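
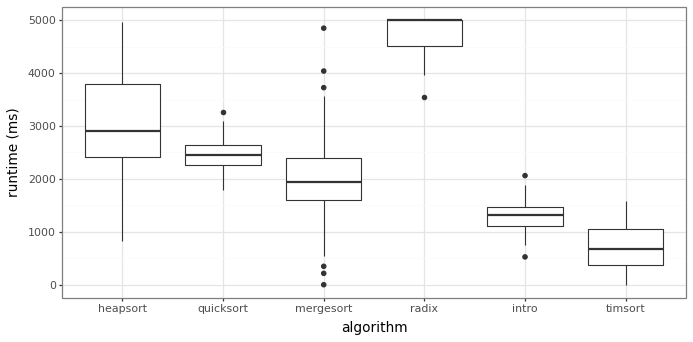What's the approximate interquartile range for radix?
Q3 ≈ 5000, Q1 ≈ 4500; IQR ≈ 500.

≈ 500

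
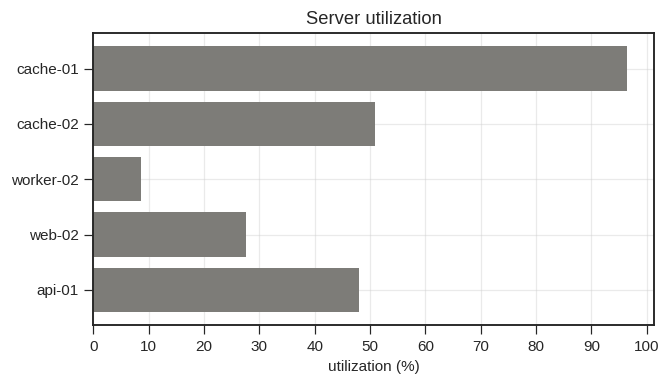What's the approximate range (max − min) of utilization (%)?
Max cache-01 ≈ 100, min worker-02 ≈ 10; range ≈ 90.

≈ 90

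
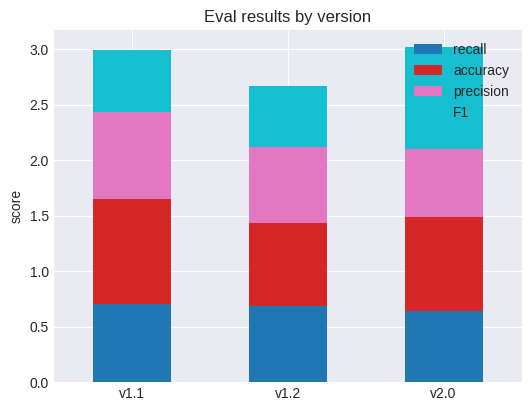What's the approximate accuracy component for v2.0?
≈ 1.0

accuracy top ≈ 1.5, bottom ≈ 0.5; segment ≈ 1.0.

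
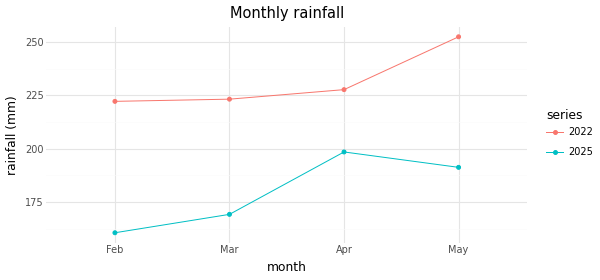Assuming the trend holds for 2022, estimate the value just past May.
Last three: 220, 230, 250 → slope ≈ 15/step → next ≈ 265.

≈ 265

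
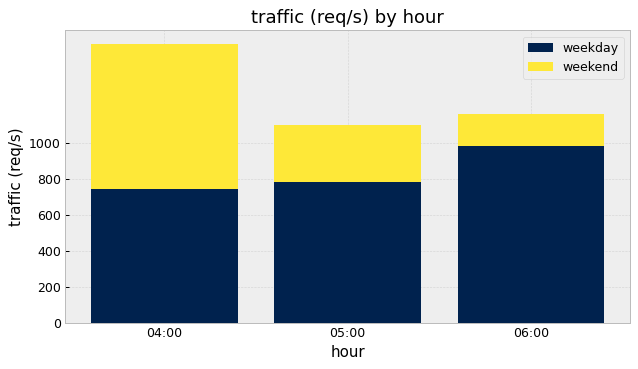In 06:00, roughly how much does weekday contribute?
weekday top ≈ 1000, bottom ≈ 0; segment ≈ 1000.

≈ 1000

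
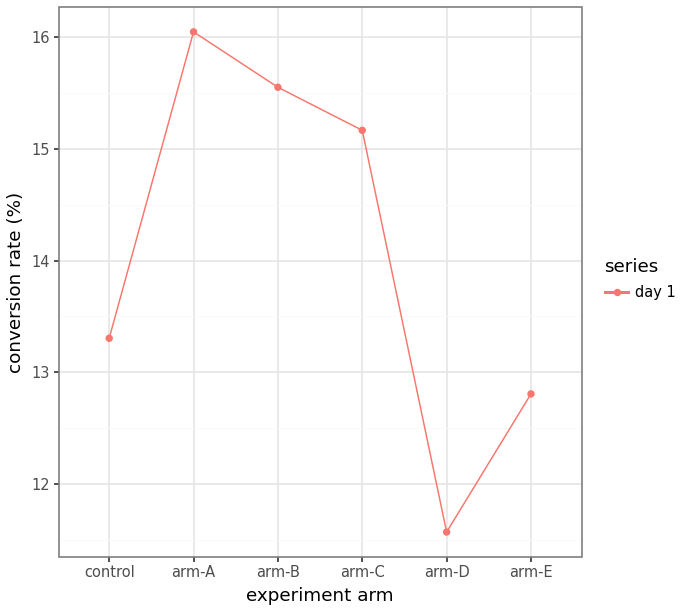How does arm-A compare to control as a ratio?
≈ 1.19×

arm-A ≈ 16.0, control ≈ 13.5; 16.0/13.5 ≈ 1.19.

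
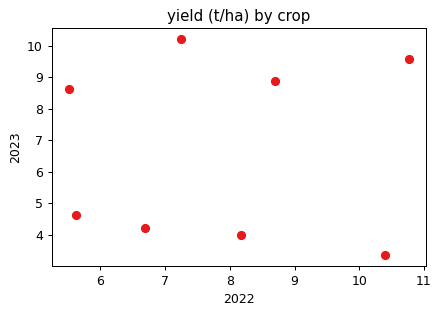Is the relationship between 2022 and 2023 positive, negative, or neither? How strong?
Points are roughly uncorrelated; weak (|r| ≈ 0.0).

no clear correlation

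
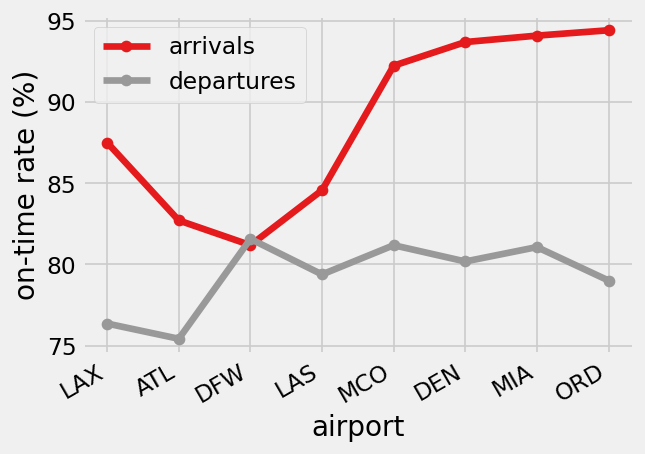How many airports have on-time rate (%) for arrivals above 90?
4

Above 90: MCO, DEN, MIA, ORD.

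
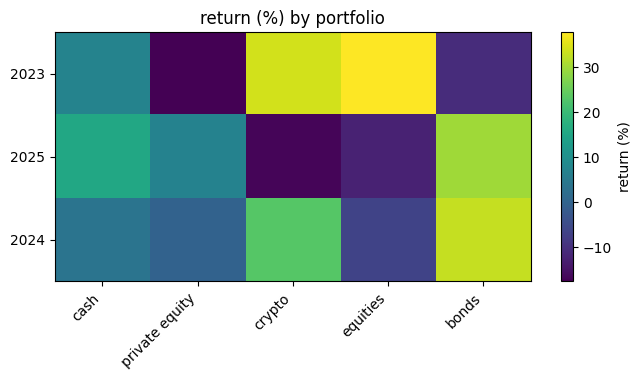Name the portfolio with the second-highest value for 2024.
Top 3 for 2024: bonds ≈ 35, crypto ≈ 25, cash ≈ 5.

crypto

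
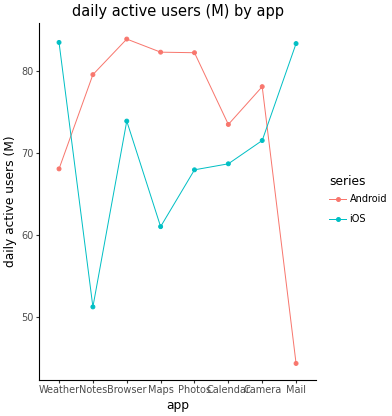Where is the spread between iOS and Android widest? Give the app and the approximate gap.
Mail: iOS ≈ 85, Android ≈ 45 → gap ≈ 40. Next-largest (Notes) is only ≈ 30.

Mail, ≈ 40 M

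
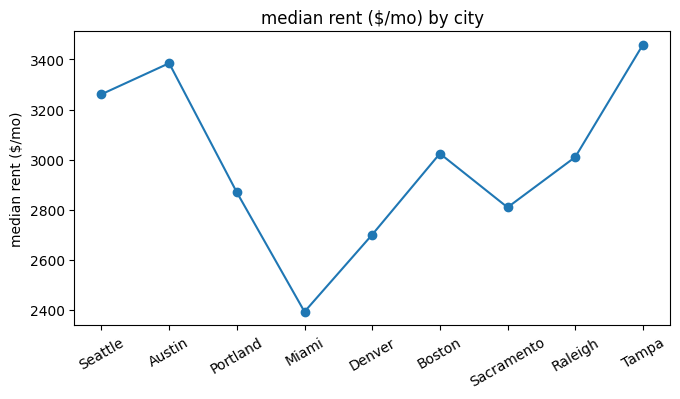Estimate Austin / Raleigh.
Austin ≈ 3400, Raleigh ≈ 3000; 3400/3000 ≈ 1.13.

≈ 1.13×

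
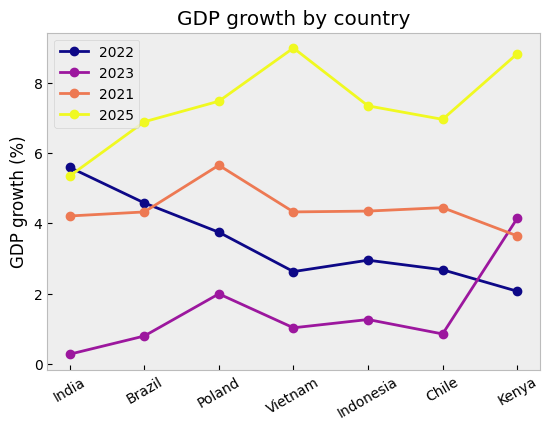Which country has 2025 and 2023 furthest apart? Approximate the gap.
Vietnam, ≈ 8 %

Vietnam: 2025 ≈ 9, 2023 ≈ 1 → gap ≈ 8. Next-largest (Chile) is only ≈ 6.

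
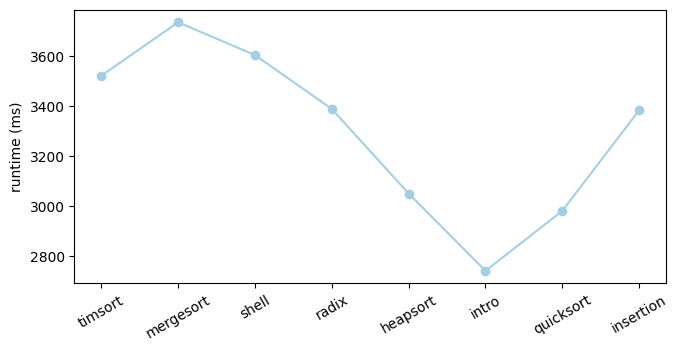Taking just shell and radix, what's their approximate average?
(3600 + 3400) / 2 ≈ 3500.

≈ 3500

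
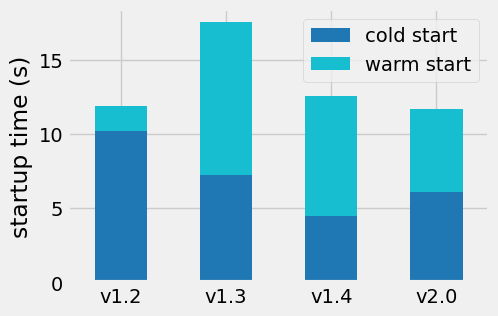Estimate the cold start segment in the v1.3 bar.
≈ 8

cold start top ≈ 8, bottom ≈ 0; segment ≈ 8.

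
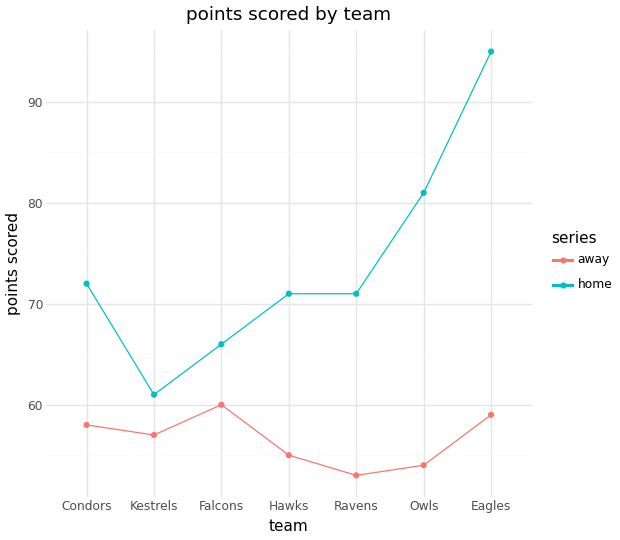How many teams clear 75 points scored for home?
2

Above 75: Owls, Eagles.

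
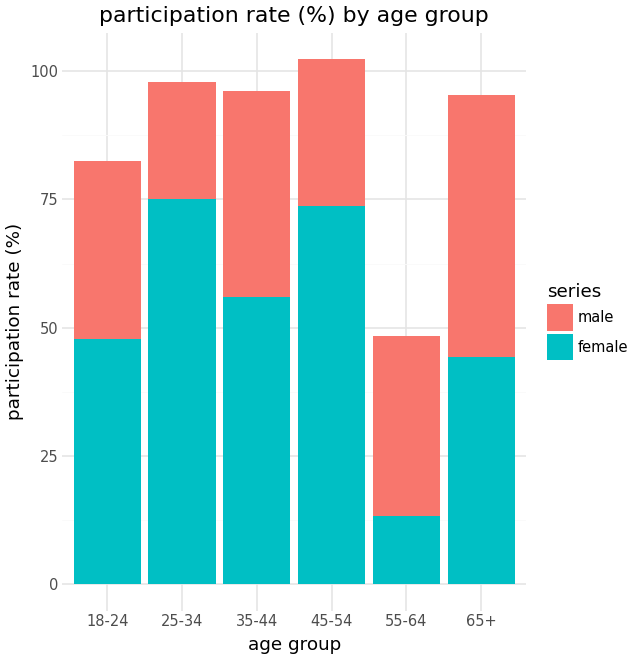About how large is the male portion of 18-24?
male top ≈ 80, bottom ≈ 50; segment ≈ 30.

≈ 30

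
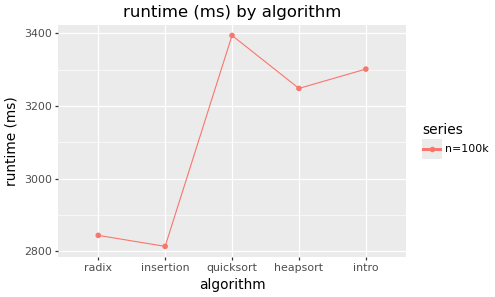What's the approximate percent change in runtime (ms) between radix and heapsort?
≈ +14%

radix ≈ 2850, heapsort ≈ 3250; (3250 − 2850) / 2850 ≈ +14%.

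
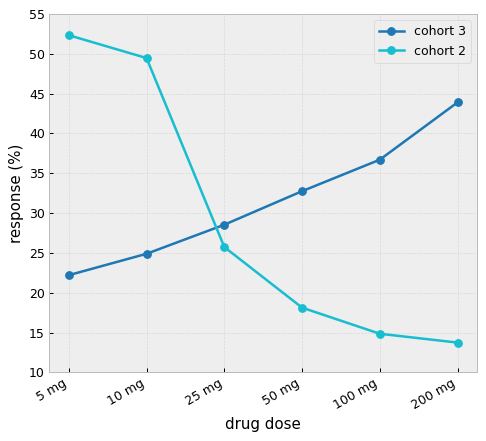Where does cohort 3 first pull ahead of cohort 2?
10 mg: cohort 3 ≈ 25 vs cohort 2 ≈ 50 (not yet); 25 mg: cohort 3 ≈ 30 vs cohort 2 ≈ 25 (first crossover).

25 mg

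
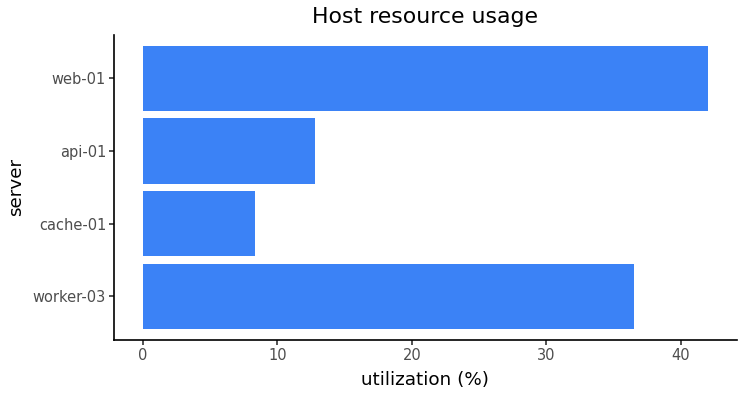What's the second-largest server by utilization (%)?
worker-03

Top 3: web-01 ≈ 40, worker-03 ≈ 35, api-01 ≈ 15.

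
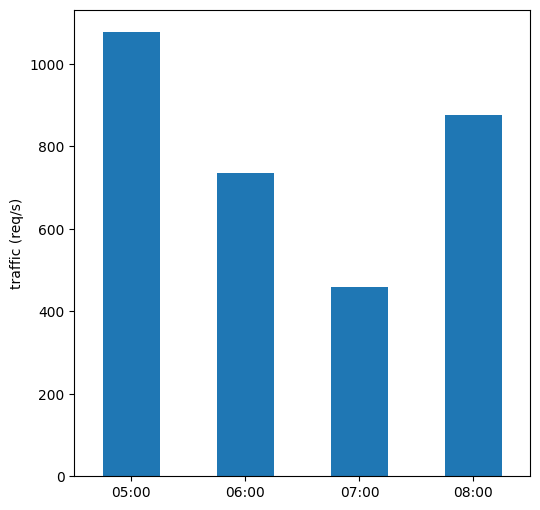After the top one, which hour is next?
Top 3: 05:00 ≈ 1100, 08:00 ≈ 900, 06:00 ≈ 700.

08:00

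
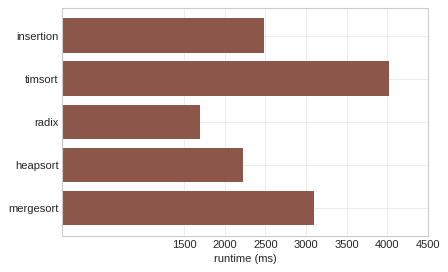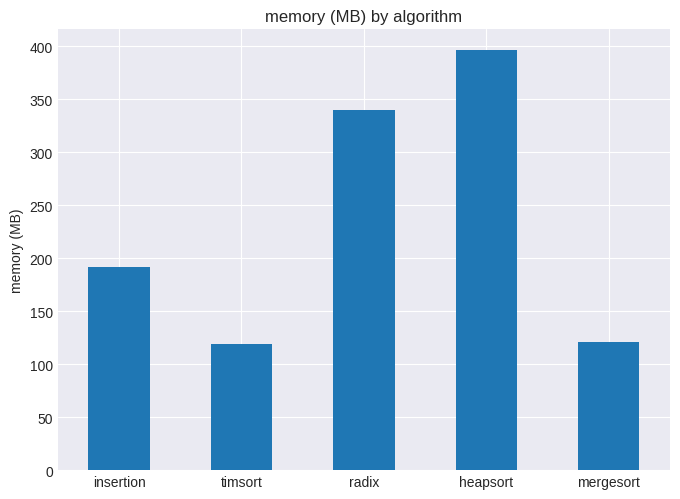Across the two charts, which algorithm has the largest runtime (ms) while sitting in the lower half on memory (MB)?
Chart 2 median memory (MB) ≈ 200; below-median algorithms: timsort, mergesort. Among those, timsort has the highest runtime (ms) (≈ 4000).

timsort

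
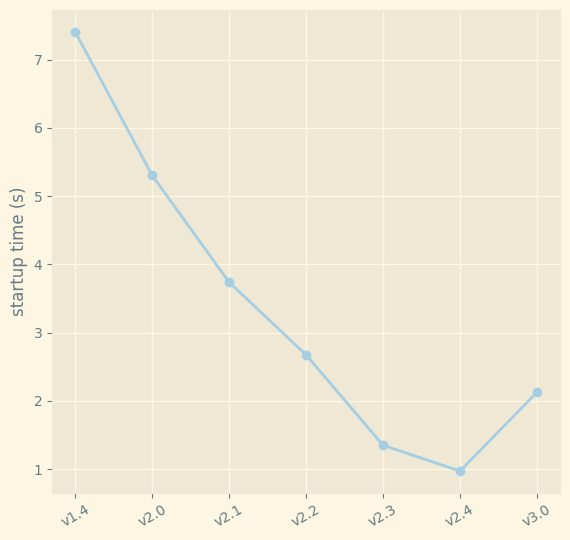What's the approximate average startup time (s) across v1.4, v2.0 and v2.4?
(7 + 5 + 1) / 3 ≈ 4.

≈ 4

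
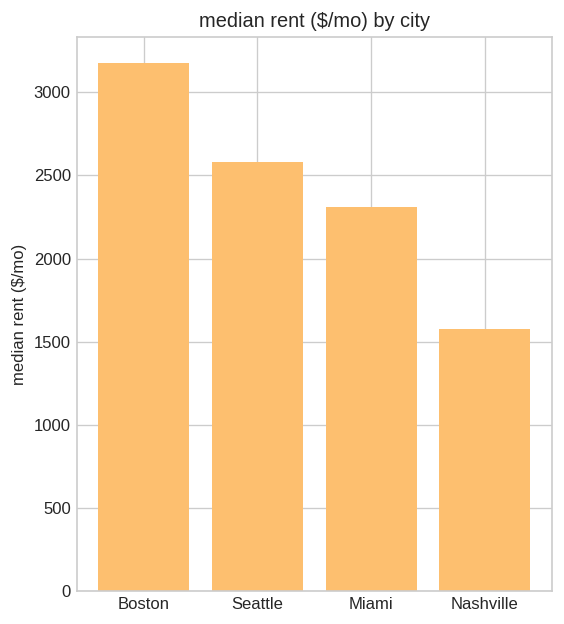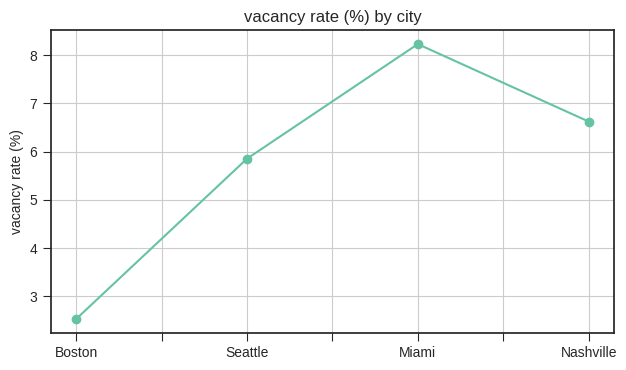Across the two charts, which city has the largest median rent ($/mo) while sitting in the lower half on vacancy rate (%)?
Boston

Chart 2 median vacancy rate (%) ≈ 6; below-median cities: Boston, Seattle. Among those, Boston has the highest median rent ($/mo) (≈ 3000).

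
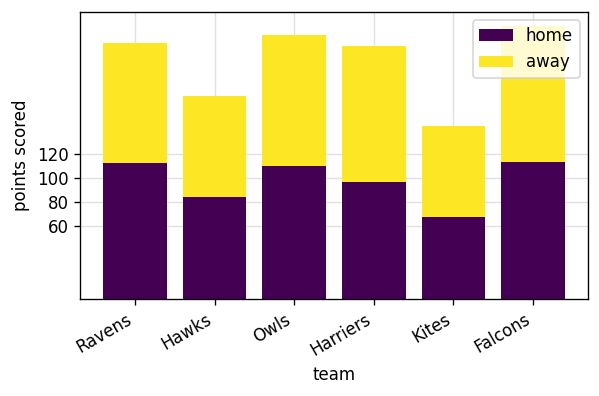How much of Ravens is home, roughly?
home top ≈ 120, bottom ≈ 0; segment ≈ 120.

≈ 120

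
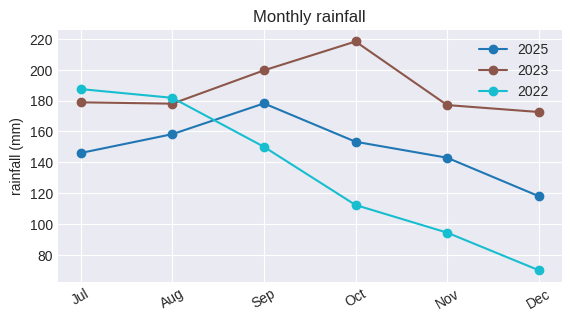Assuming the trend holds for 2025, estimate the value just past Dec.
Last three: 160, 140, 120 → slope ≈ -20/step → next ≈ 100.

≈ 100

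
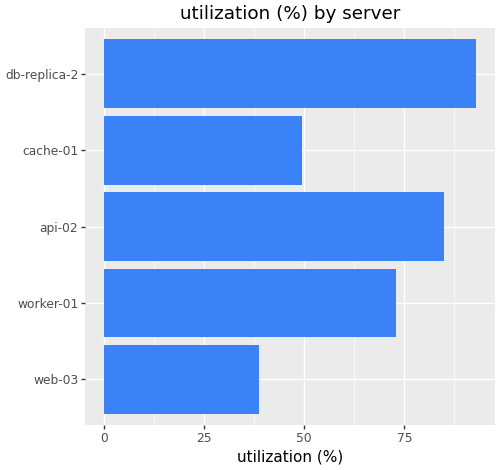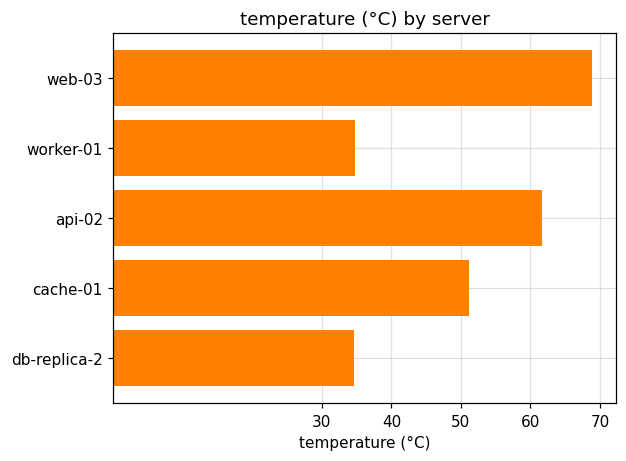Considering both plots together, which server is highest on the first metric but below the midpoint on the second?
Chart 2 median temperature (°C) ≈ 50; below-median servers: worker-01, db-replica-2. Among those, db-replica-2 has the highest utilization (%) (≈ 90).

db-replica-2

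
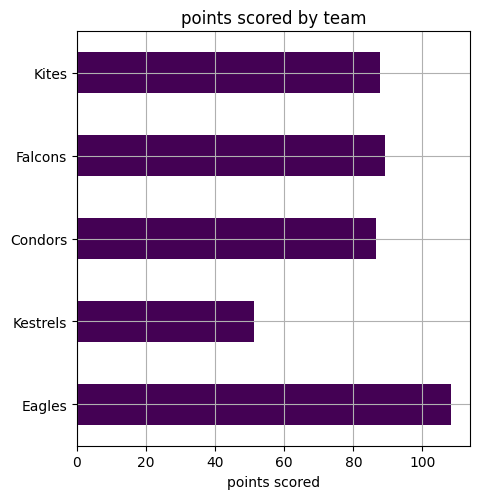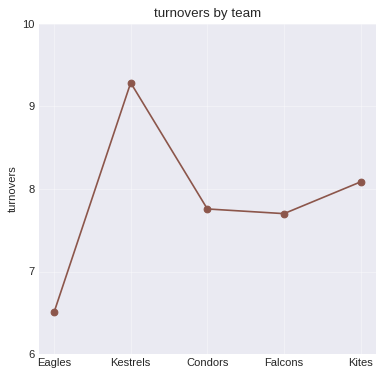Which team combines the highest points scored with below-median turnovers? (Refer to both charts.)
Chart 2 median turnovers ≈ 8; below-median teams: Eagles, Falcons. Among those, Eagles has the highest points scored (≈ 110).

Eagles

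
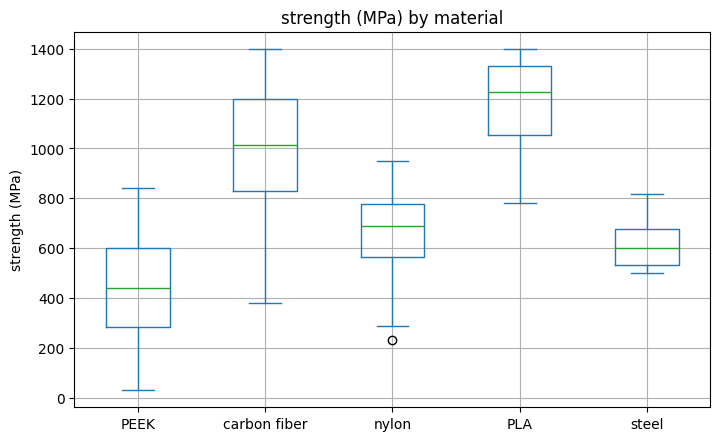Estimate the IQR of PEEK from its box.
≈ 300

Q3 ≈ 600, Q1 ≈ 300; IQR ≈ 300.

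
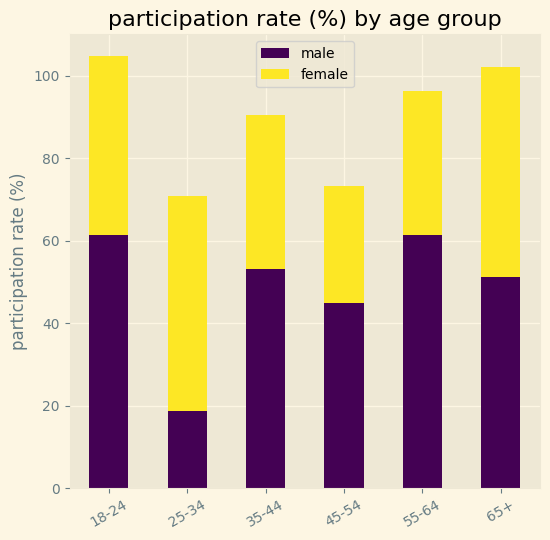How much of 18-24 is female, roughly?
≈ 40

female top ≈ 100, bottom ≈ 60; segment ≈ 40.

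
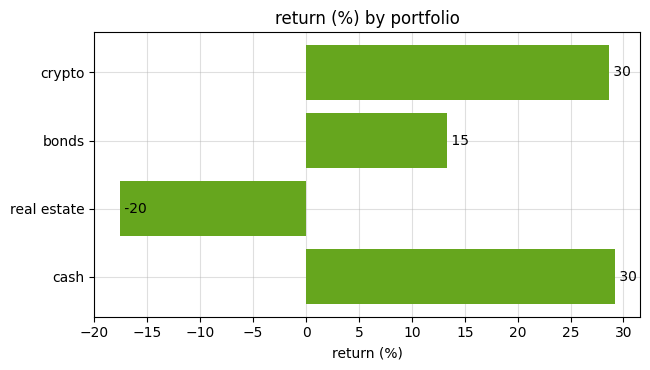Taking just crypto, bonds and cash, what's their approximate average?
≈ 25

(30 + 15 + 30) / 3 ≈ 25.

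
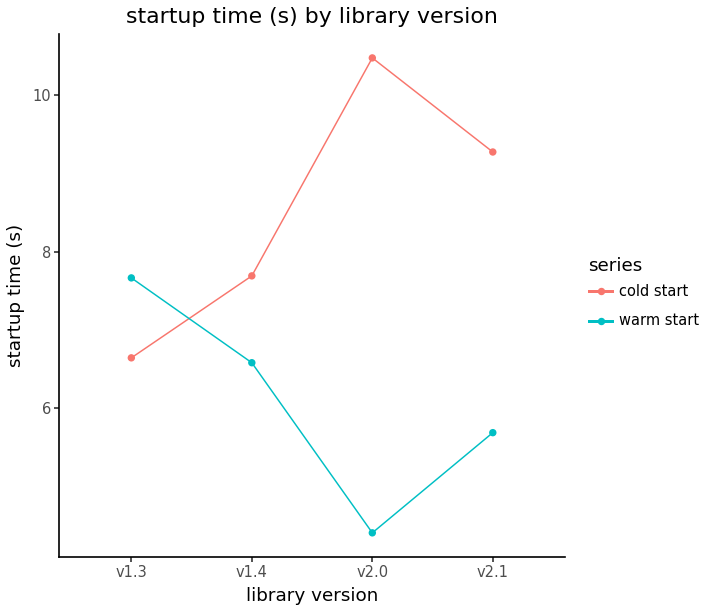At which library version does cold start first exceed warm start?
v1.3: cold start ≈ 7 vs warm start ≈ 8 (not yet); v1.4: cold start ≈ 8 vs warm start ≈ 7 (first crossover).

v1.4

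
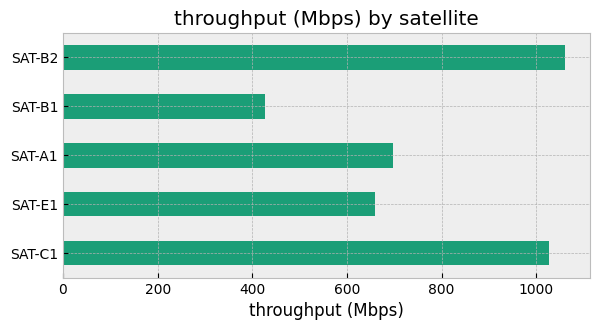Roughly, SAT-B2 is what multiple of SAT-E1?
≈ 1.57×

SAT-B2 ≈ 1100, SAT-E1 ≈ 700; 1100/700 ≈ 1.57.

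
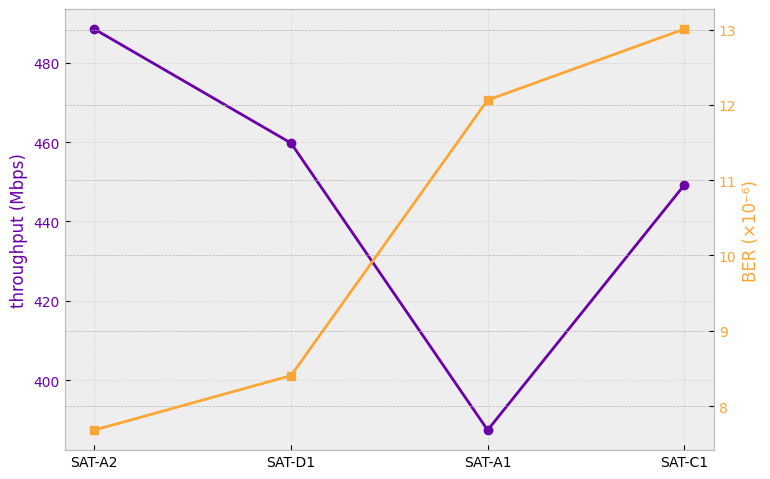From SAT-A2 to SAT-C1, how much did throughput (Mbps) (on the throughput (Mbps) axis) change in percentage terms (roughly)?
≈ -8.2%

SAT-A2 ≈ 490, SAT-C1 ≈ 450; (450 − 490) / 490 ≈ -8.2%.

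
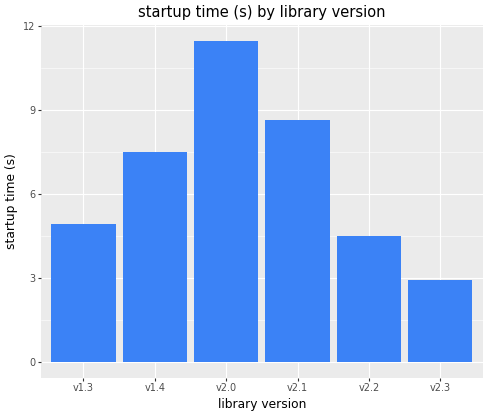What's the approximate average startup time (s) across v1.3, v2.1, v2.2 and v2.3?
≈ 5

(5 + 9 + 4 + 3) / 4 ≈ 5.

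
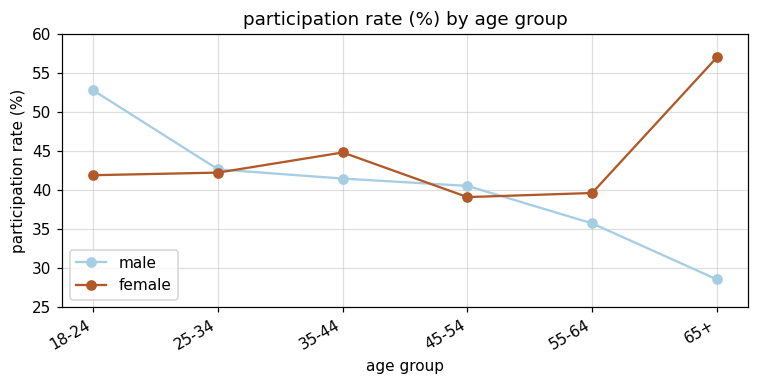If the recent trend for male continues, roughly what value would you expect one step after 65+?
≈ 25

Last three: 40, 35, 30 → slope ≈ -5/step → next ≈ 25.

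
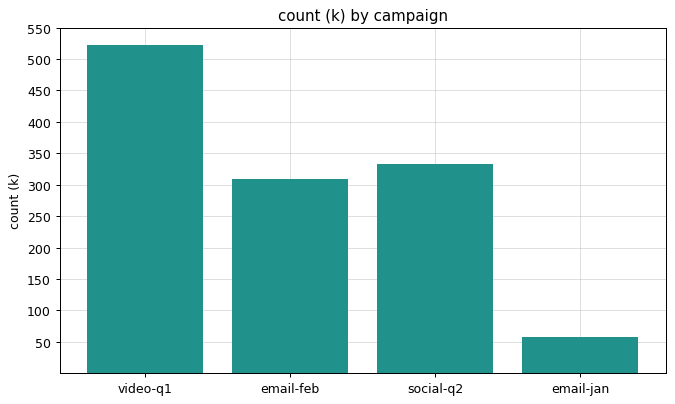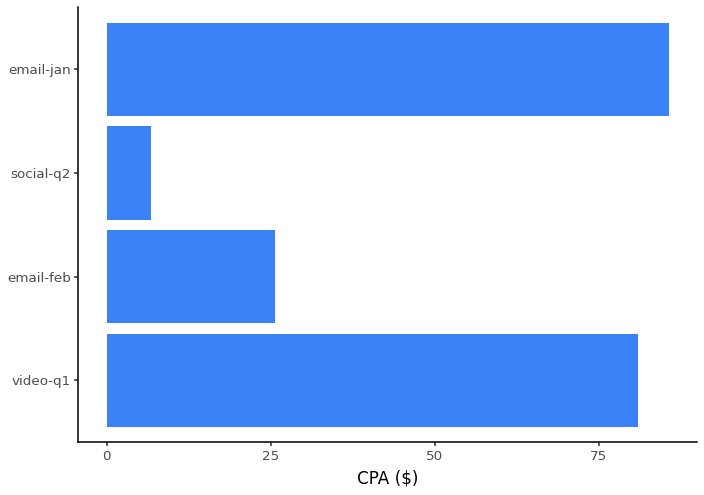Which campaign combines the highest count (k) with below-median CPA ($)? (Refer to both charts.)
Chart 2 median CPA ($) ≈ 50; below-median campaigns: email-feb, social-q2. Among those, social-q2 has the highest count (k) (≈ 350).

social-q2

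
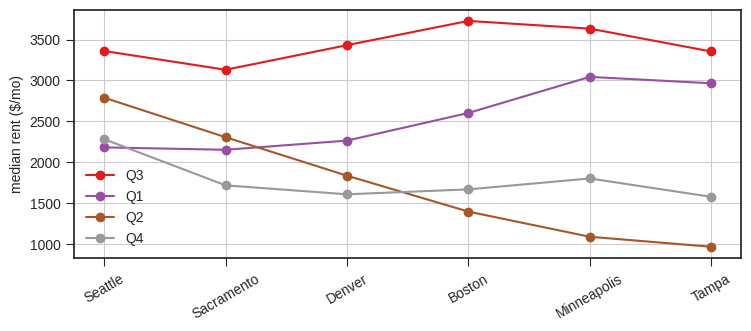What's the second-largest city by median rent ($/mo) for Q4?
Minneapolis

Top 3 for Q4: Seattle ≈ 2500, Minneapolis ≈ 2000, Sacramento ≈ 1500.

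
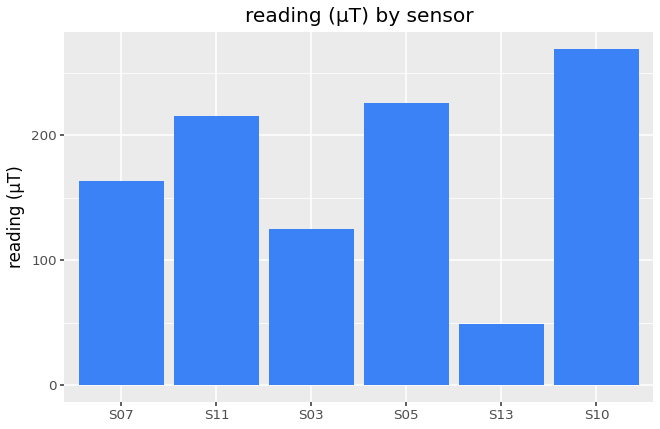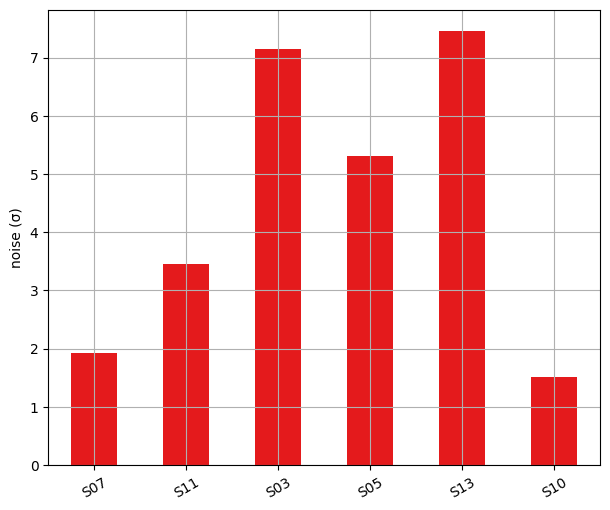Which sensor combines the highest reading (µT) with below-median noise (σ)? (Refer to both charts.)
Chart 2 median noise (σ) ≈ 4; below-median sensors: S07, S11, S10. Among those, S10 has the highest reading (µT) (≈ 275).

S10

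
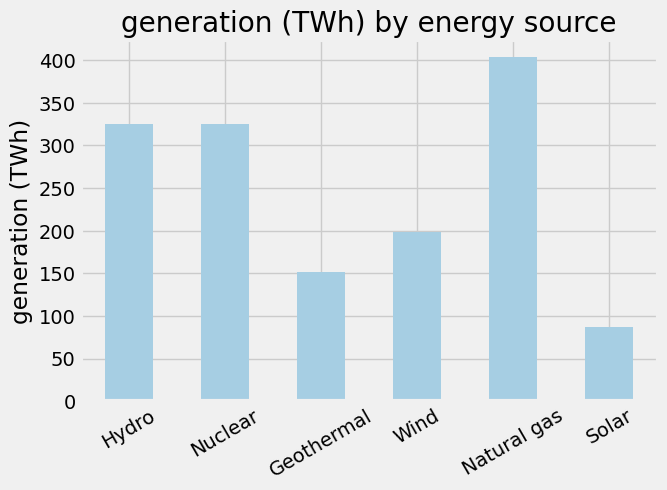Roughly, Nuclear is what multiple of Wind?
≈ 1.75×

Nuclear ≈ 350, Wind ≈ 200; 350/200 ≈ 1.75.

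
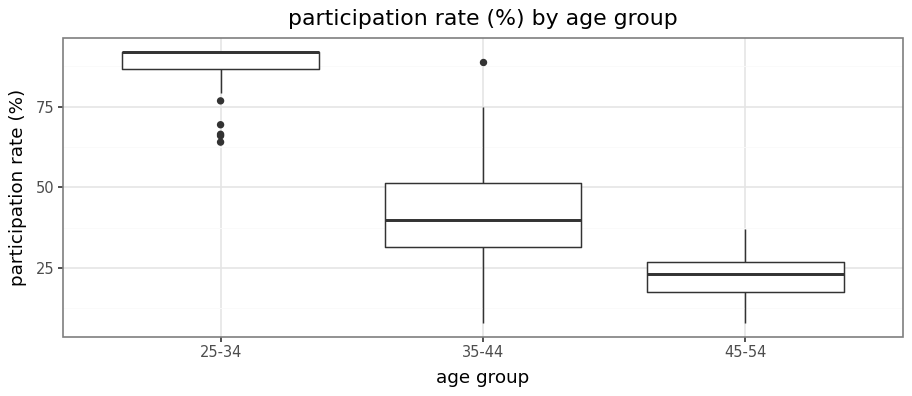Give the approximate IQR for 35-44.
≈ 20

Q3 ≈ 50, Q1 ≈ 30; IQR ≈ 20.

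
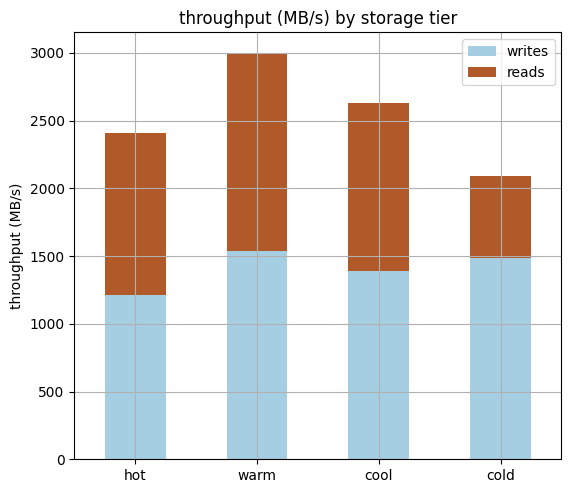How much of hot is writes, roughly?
≈ 1000

writes top ≈ 1000, bottom ≈ 0; segment ≈ 1000.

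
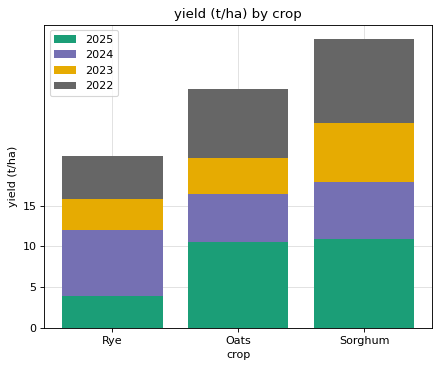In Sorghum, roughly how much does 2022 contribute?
2022 top ≈ 35, bottom ≈ 25; segment ≈ 10.

≈ 10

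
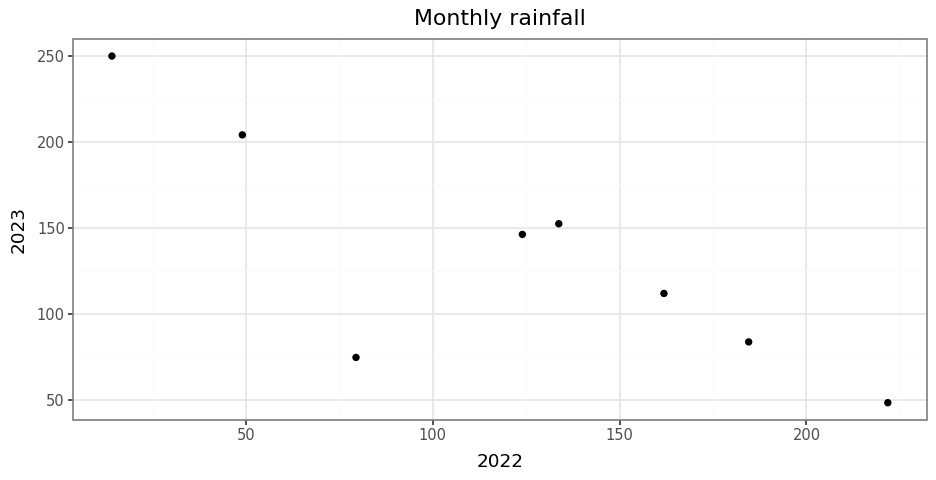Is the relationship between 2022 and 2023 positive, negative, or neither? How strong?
negative, strong

Points are negatively correlated; strong (|r| ≈ 0.8).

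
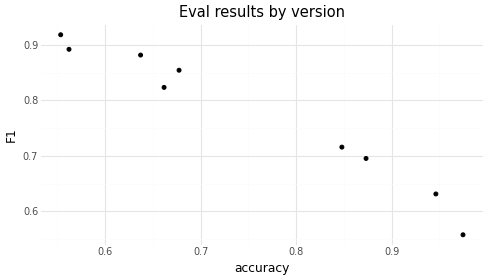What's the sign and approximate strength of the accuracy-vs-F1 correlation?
Points are negatively correlated; strong (|r| ≈ 1.0).

negative, strong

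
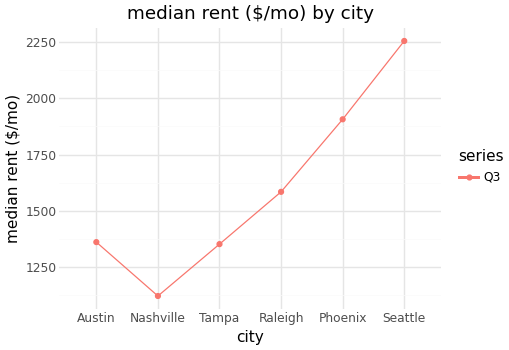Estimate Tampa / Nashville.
Tampa ≈ 1400, Nashville ≈ 1100; 1400/1100 ≈ 1.27.

≈ 1.27×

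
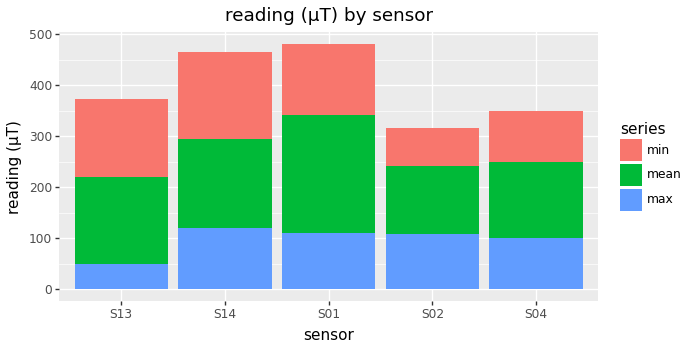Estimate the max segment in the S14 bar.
≈ 100

max top ≈ 100, bottom ≈ 0; segment ≈ 100.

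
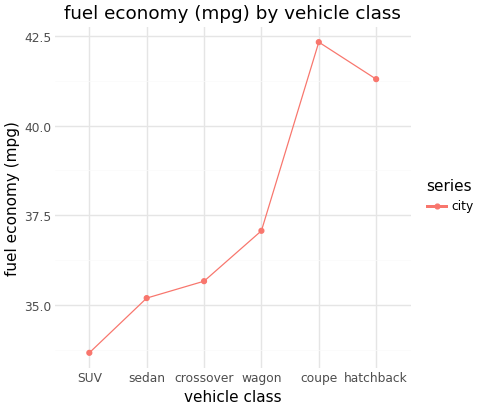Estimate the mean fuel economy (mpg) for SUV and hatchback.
≈ 38

(34 + 41) / 2 ≈ 38.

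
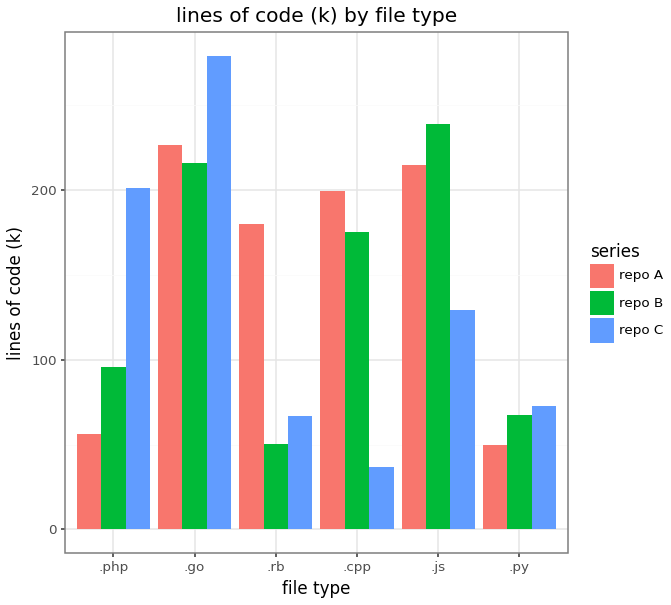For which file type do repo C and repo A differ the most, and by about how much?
.cpp: repo C ≈ 25, repo A ≈ 200 → gap ≈ 175. Next-largest (.php) is only ≈ 150.

.cpp, ≈ 175 k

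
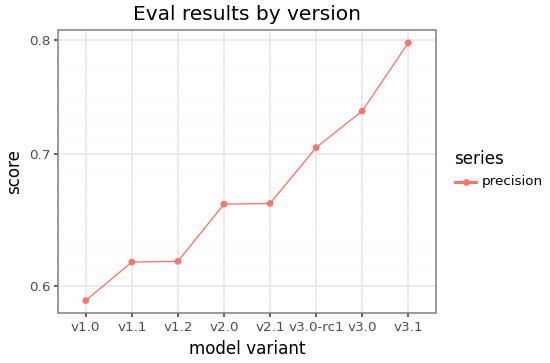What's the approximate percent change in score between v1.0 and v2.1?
v1.0 ≈ 0.60, v2.1 ≈ 0.66; (0.66 − 0.60) / 0.60 ≈ +10%.

≈ +10%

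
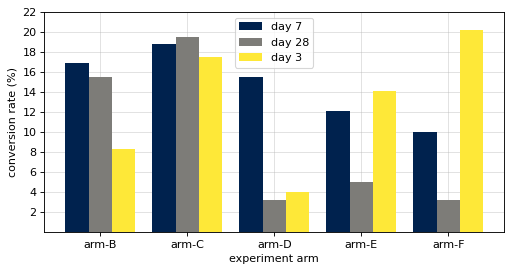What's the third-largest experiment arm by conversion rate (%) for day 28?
Top 4 for day 28: arm-C ≈ 20, arm-B ≈ 16, arm-E ≈ 6, arm-D ≈ 4.

arm-E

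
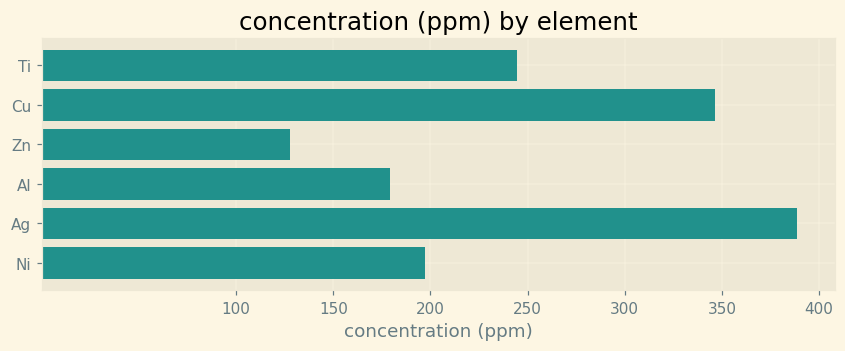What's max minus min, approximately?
≈ 250

Max Ag ≈ 400, min Zn ≈ 150; range ≈ 250.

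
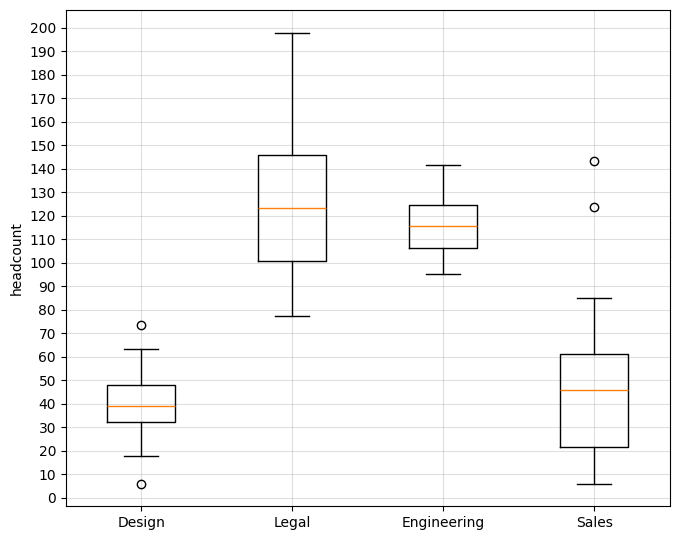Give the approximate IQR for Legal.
≈ 50

Q3 ≈ 150, Q1 ≈ 100; IQR ≈ 50.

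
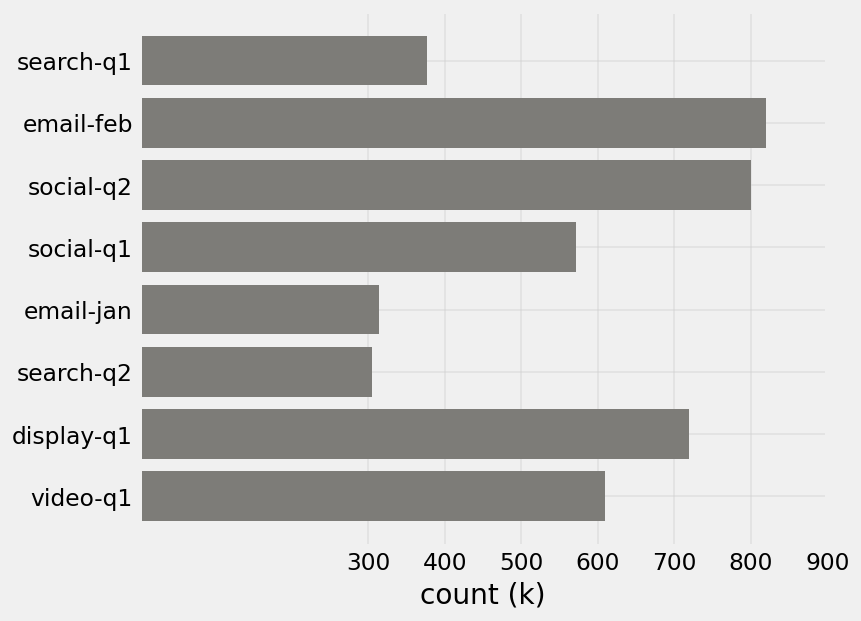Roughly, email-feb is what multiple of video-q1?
≈ 1.33×

email-feb ≈ 800, video-q1 ≈ 600; 800/600 ≈ 1.33.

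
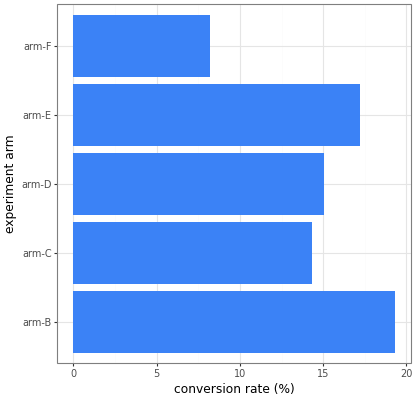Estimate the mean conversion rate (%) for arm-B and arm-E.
(20 + 18) / 2 ≈ 19.

≈ 19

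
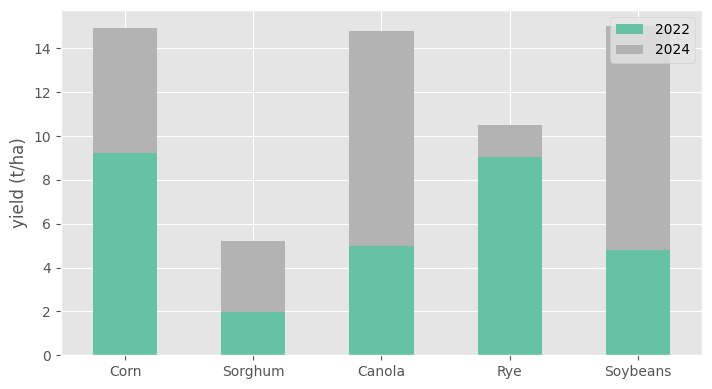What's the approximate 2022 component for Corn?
≈ 10

2022 top ≈ 10, bottom ≈ 0; segment ≈ 10.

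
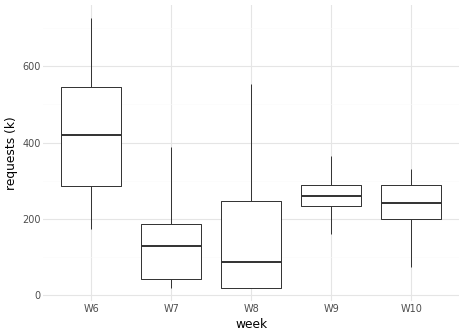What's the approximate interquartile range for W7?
≈ 125

Q3 ≈ 175, Q1 ≈ 50; IQR ≈ 125.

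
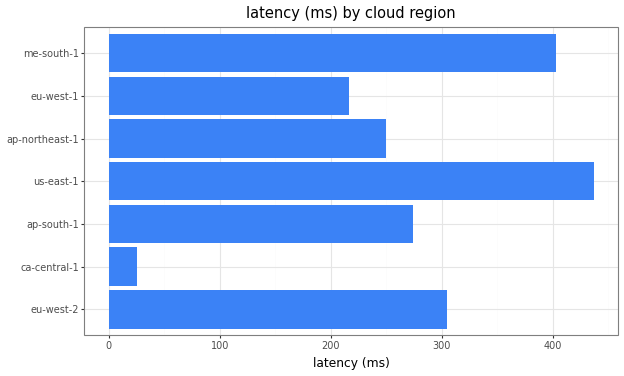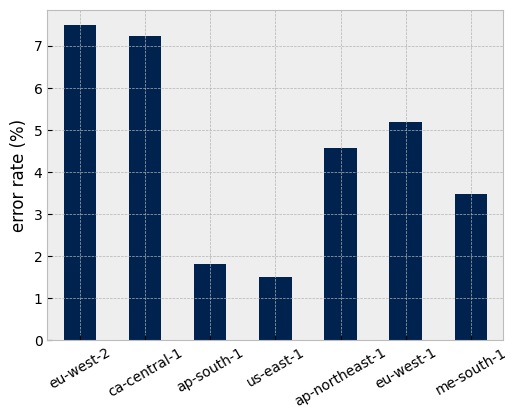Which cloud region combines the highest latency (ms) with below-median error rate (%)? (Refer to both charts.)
Chart 2 median error rate (%) ≈ 5; below-median cloud regions: ap-south-1, us-east-1, me-south-1. Among those, us-east-1 has the highest latency (ms) (≈ 450).

us-east-1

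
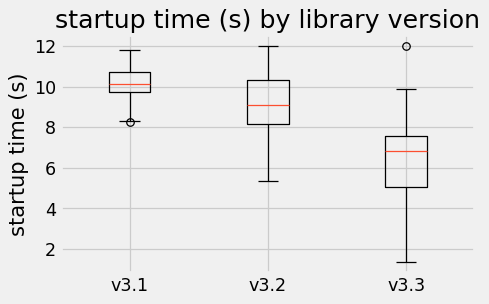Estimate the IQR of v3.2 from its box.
Q3 ≈ 10.5, Q1 ≈ 8.0; IQR ≈ 2.5.

≈ 2.5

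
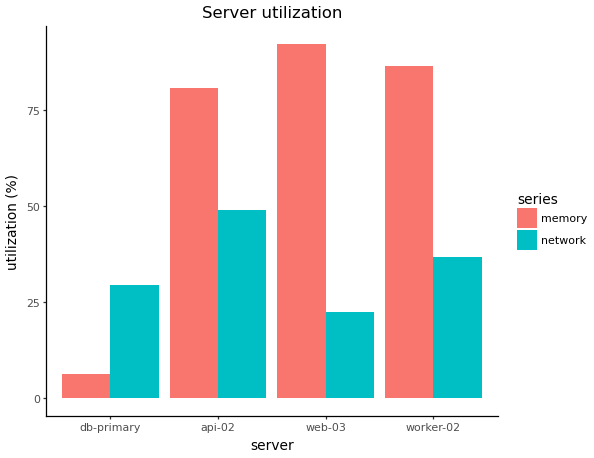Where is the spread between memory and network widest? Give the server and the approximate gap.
web-03: memory ≈ 90, network ≈ 20 → gap ≈ 70. Next-largest (worker-02) is only ≈ 50.

web-03, ≈ 70 %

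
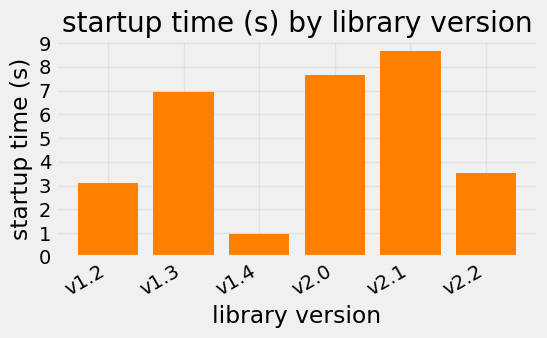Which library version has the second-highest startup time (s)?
v2.0

Top 3: v2.1 ≈ 9, v2.0 ≈ 8, v1.3 ≈ 7.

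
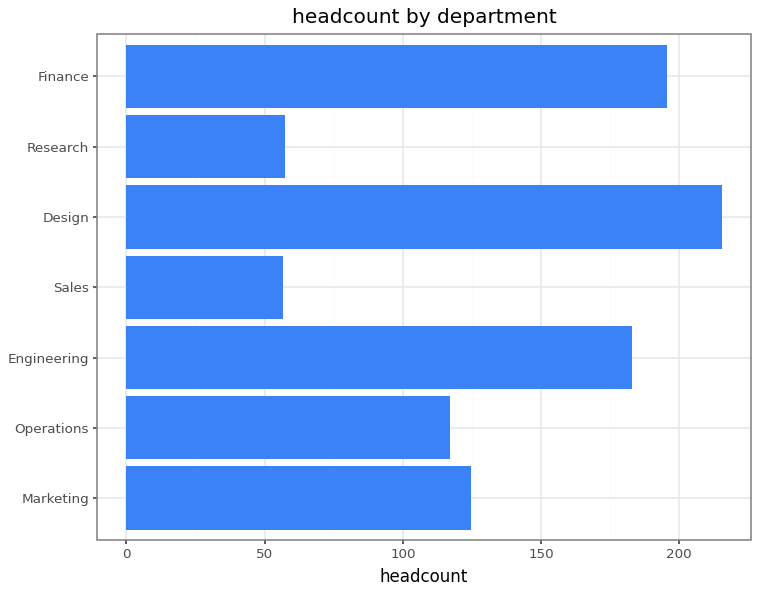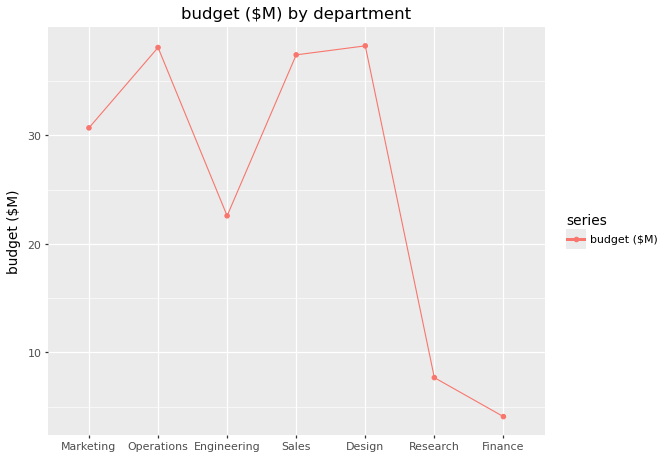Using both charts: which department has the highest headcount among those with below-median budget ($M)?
Finance

Chart 2 median budget ($M) ≈ 30; below-median departments: Engineering, Research, Finance. Among those, Finance has the highest headcount (≈ 200).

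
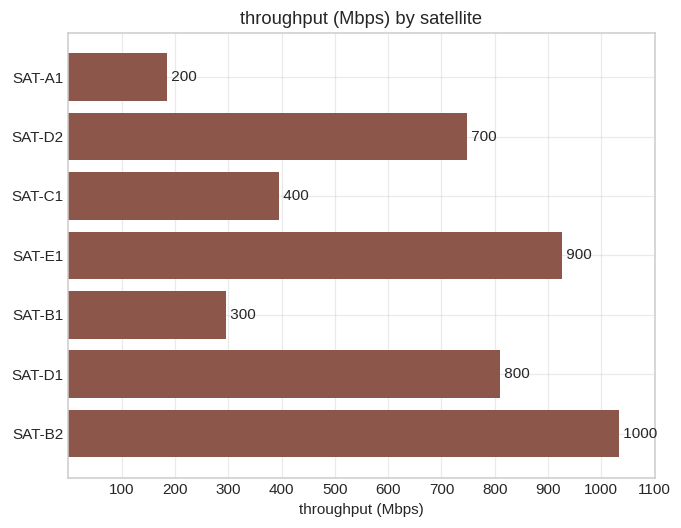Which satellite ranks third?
SAT-D1

Top 4: SAT-B2 ≈ 1000, SAT-E1 ≈ 900, SAT-D1 ≈ 800, SAT-D2 ≈ 700.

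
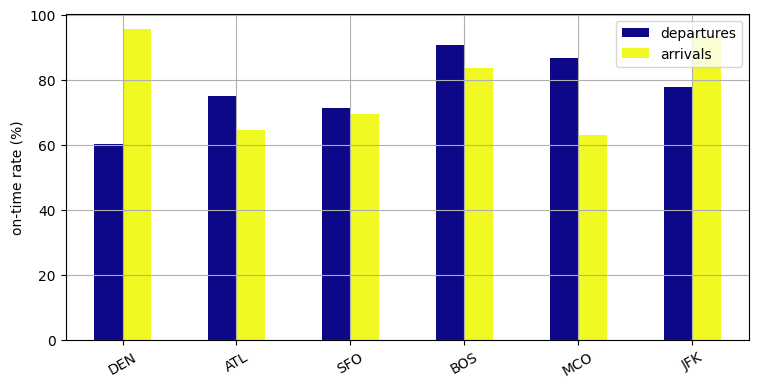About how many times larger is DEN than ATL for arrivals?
≈ 1.67×

DEN ≈ 100, ATL ≈ 60; 100/60 ≈ 1.67.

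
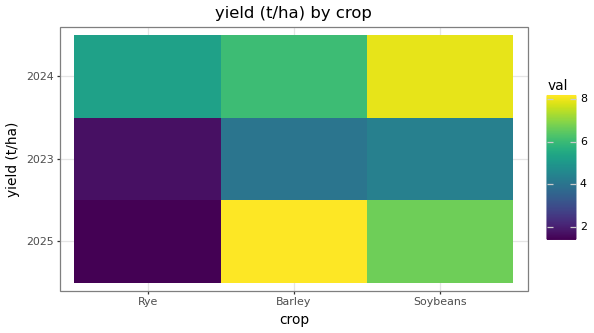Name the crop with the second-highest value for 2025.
Top 3 for 2025: Barley ≈ 8, Soybeans ≈ 7, Rye ≈ 1.

Soybeans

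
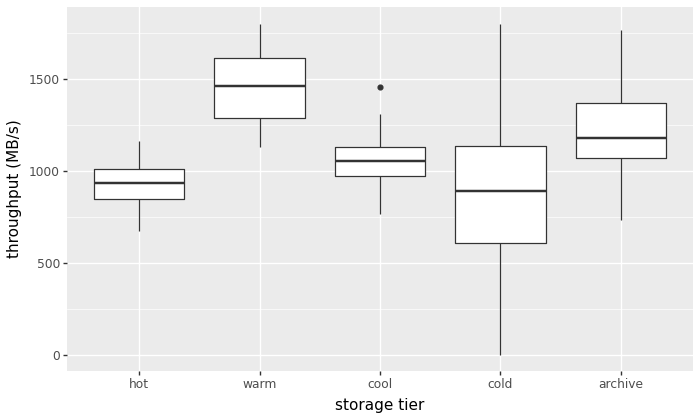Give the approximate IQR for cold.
≈ 500

Q3 ≈ 1100, Q1 ≈ 600; IQR ≈ 500.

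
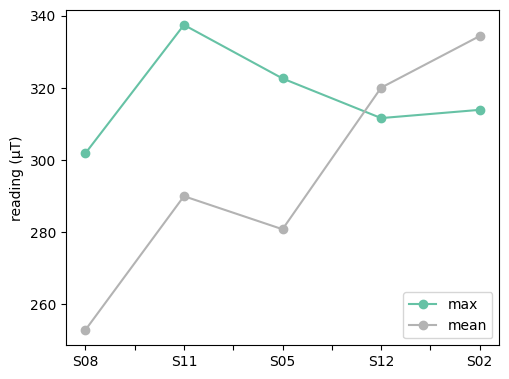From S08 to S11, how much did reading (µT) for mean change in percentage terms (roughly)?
≈ +16%

S08 ≈ 250, S11 ≈ 290; (290 − 250) / 250 ≈ +16%.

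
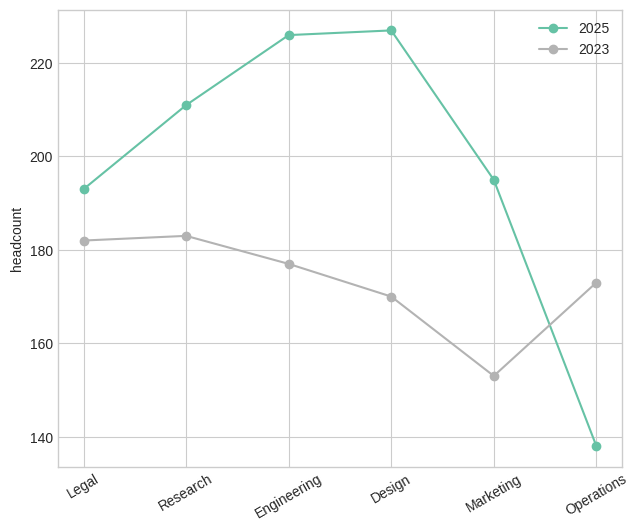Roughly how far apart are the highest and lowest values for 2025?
Max Design ≈ 230, min Operations ≈ 140; range ≈ 90.

≈ 90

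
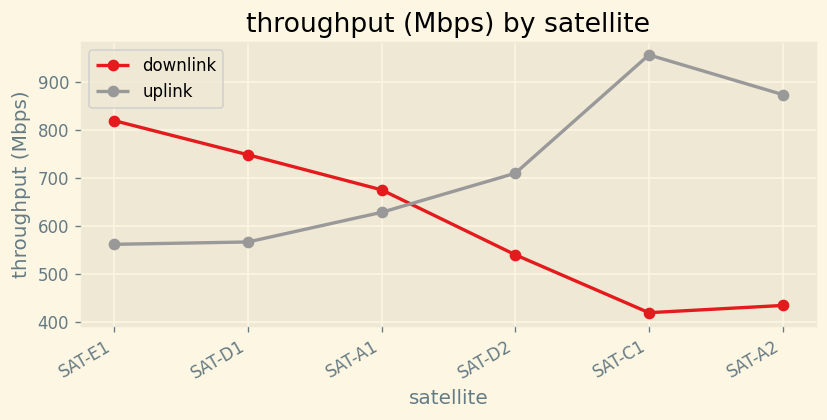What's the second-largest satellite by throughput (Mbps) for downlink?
SAT-D1

Top 3 for downlink: SAT-E1 ≈ 800, SAT-D1 ≈ 750, SAT-A1 ≈ 700.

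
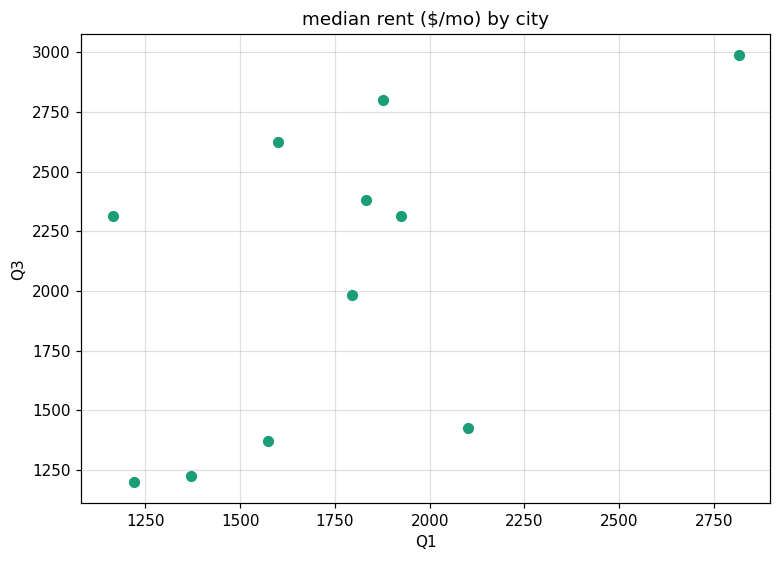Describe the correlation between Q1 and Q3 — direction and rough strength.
Points are positively correlated; moderate (|r| ≈ 0.5).

positive, moderate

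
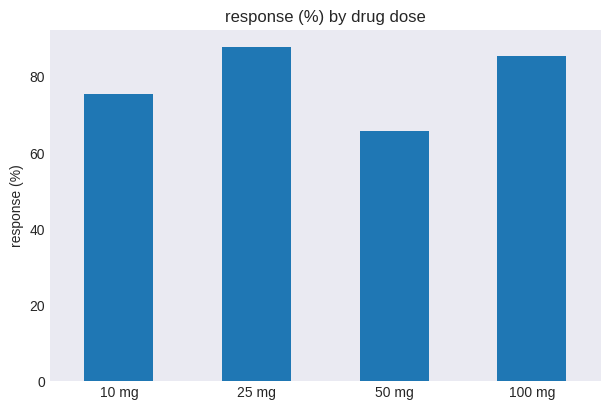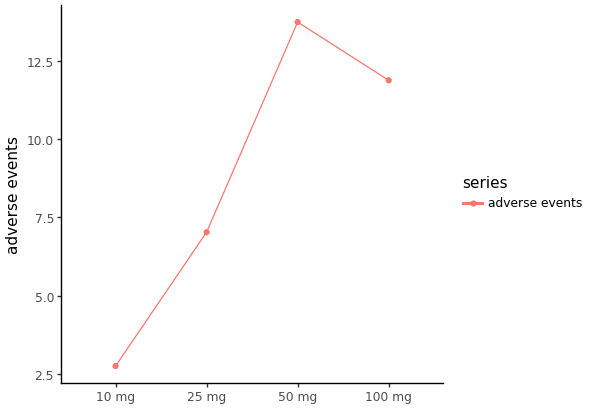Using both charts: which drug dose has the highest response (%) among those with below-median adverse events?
Chart 2 median adverse events ≈ 10; below-median drug doses: 10 mg, 25 mg. Among those, 25 mg has the highest response (%) (≈ 90).

25 mg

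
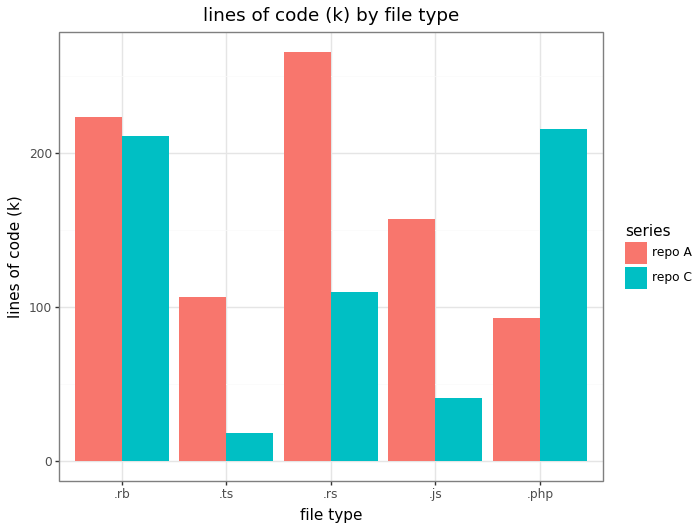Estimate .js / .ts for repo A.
≈ 1.5×

.js ≈ 150, .ts ≈ 100; 150/100 ≈ 1.5.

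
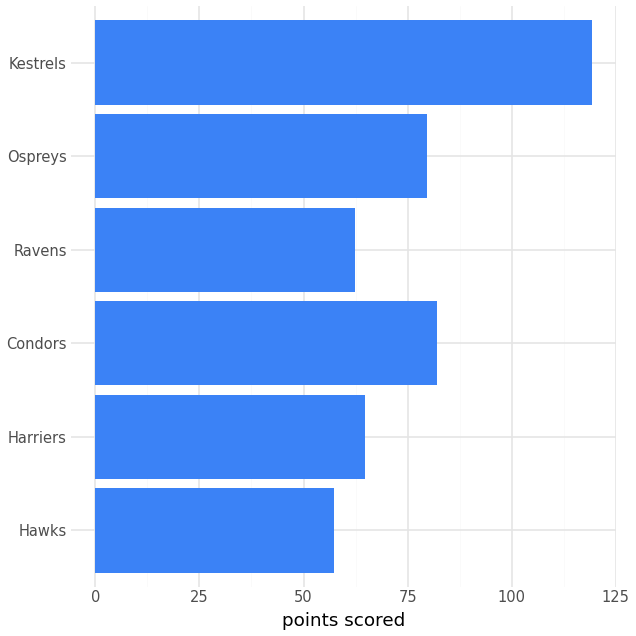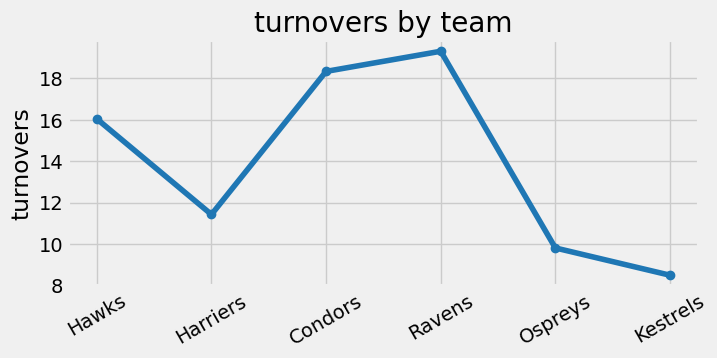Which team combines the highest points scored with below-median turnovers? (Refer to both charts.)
Kestrels

Chart 2 median turnovers ≈ 14; below-median teams: Harriers, Ospreys, Kestrels. Among those, Kestrels has the highest points scored (≈ 120).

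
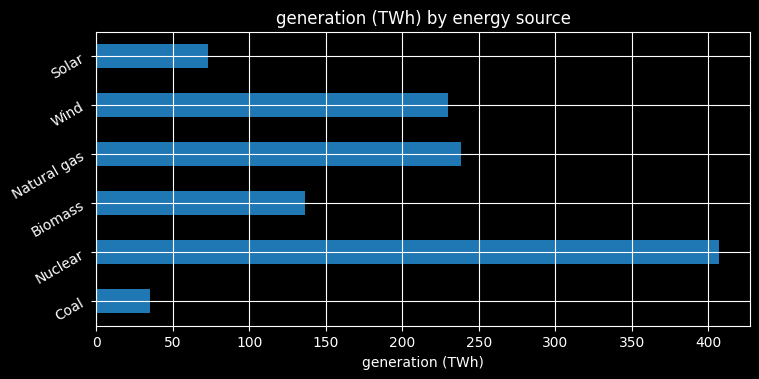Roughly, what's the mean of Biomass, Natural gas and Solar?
≈ 150

(150 + 250 + 50) / 3 ≈ 150.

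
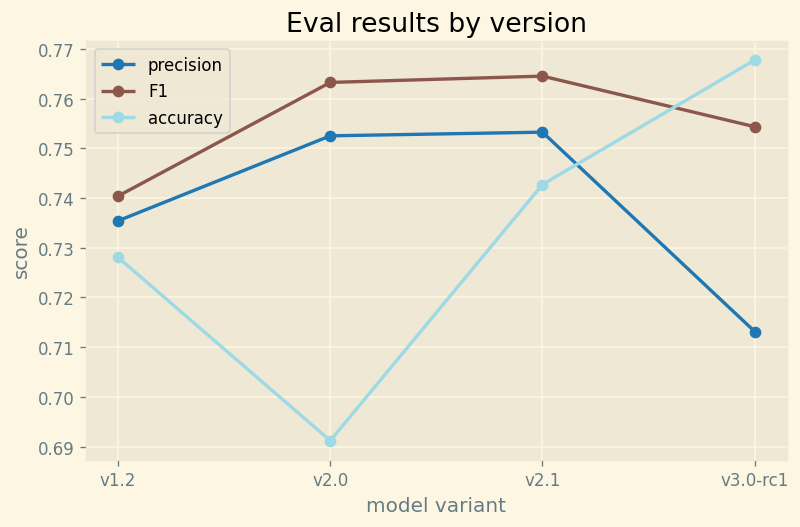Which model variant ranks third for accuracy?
Top 4 for accuracy: v3.0-rc1 ≈ 0.77, v2.1 ≈ 0.74, v1.2 ≈ 0.73, v2.0 ≈ 0.69.

v1.2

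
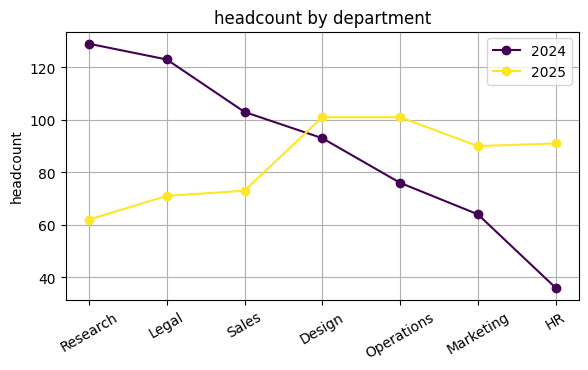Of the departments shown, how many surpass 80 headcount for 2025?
4

Above 80: Design, Operations, Marketing, HR.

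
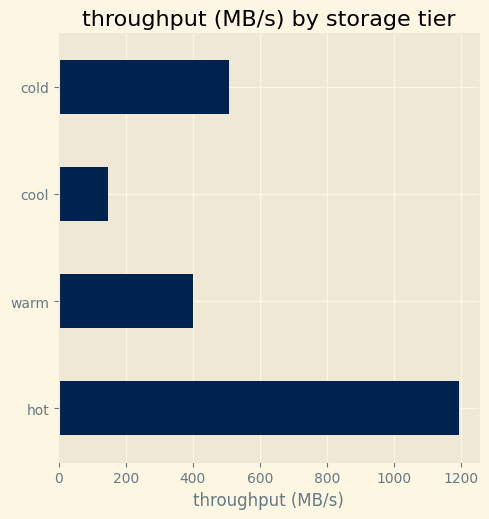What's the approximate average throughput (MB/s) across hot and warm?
≈ 800

(1200 + 400) / 2 ≈ 800.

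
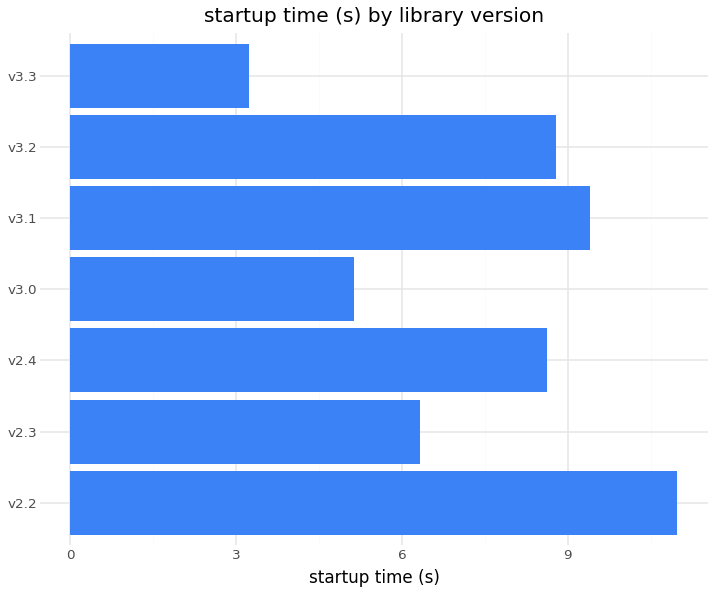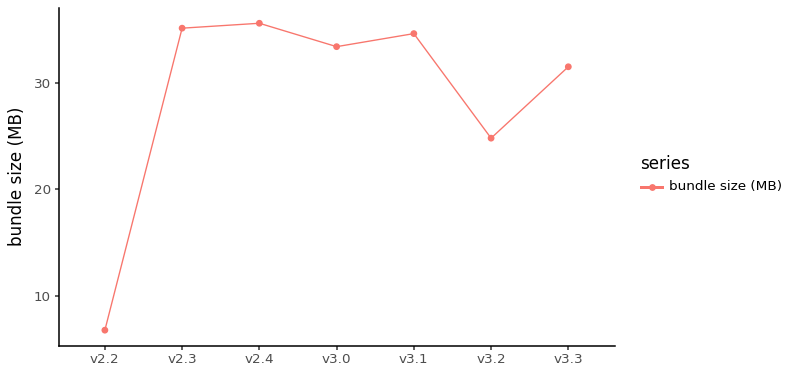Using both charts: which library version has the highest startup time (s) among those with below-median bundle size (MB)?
v2.2

Chart 2 median bundle size (MB) ≈ 35; below-median library versions: v2.2, v3.2, v3.3. Among those, v2.2 has the highest startup time (s) (≈ 10).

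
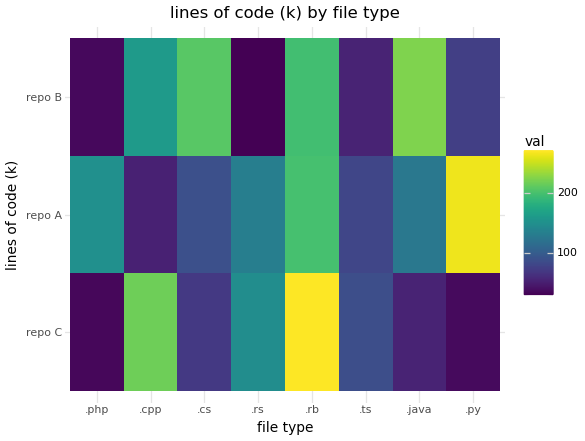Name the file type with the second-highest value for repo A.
Top 3 for repo A: .py ≈ 275, .rb ≈ 200, .php ≈ 150.

.rb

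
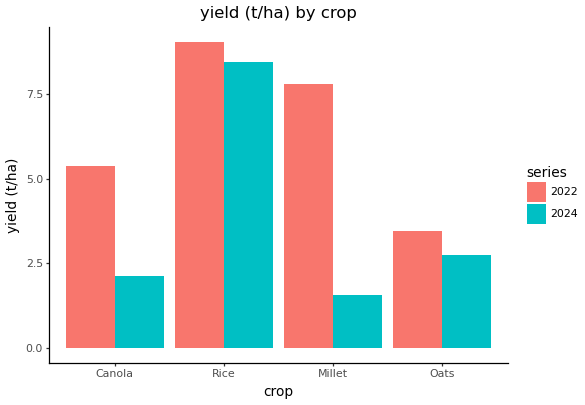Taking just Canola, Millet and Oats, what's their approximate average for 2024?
(2 + 2 + 3) / 3 ≈ 2.

≈ 2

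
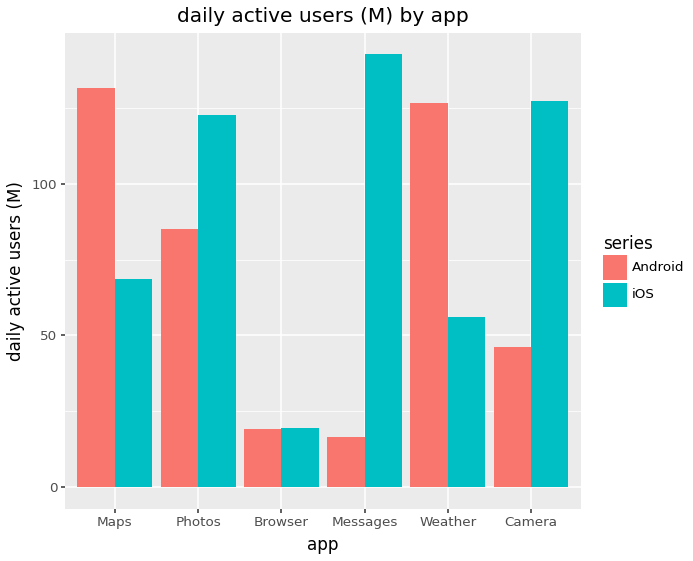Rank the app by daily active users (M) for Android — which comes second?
Weather

Top 3 for Android: Maps ≈ 140, Weather ≈ 120, Photos ≈ 80.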